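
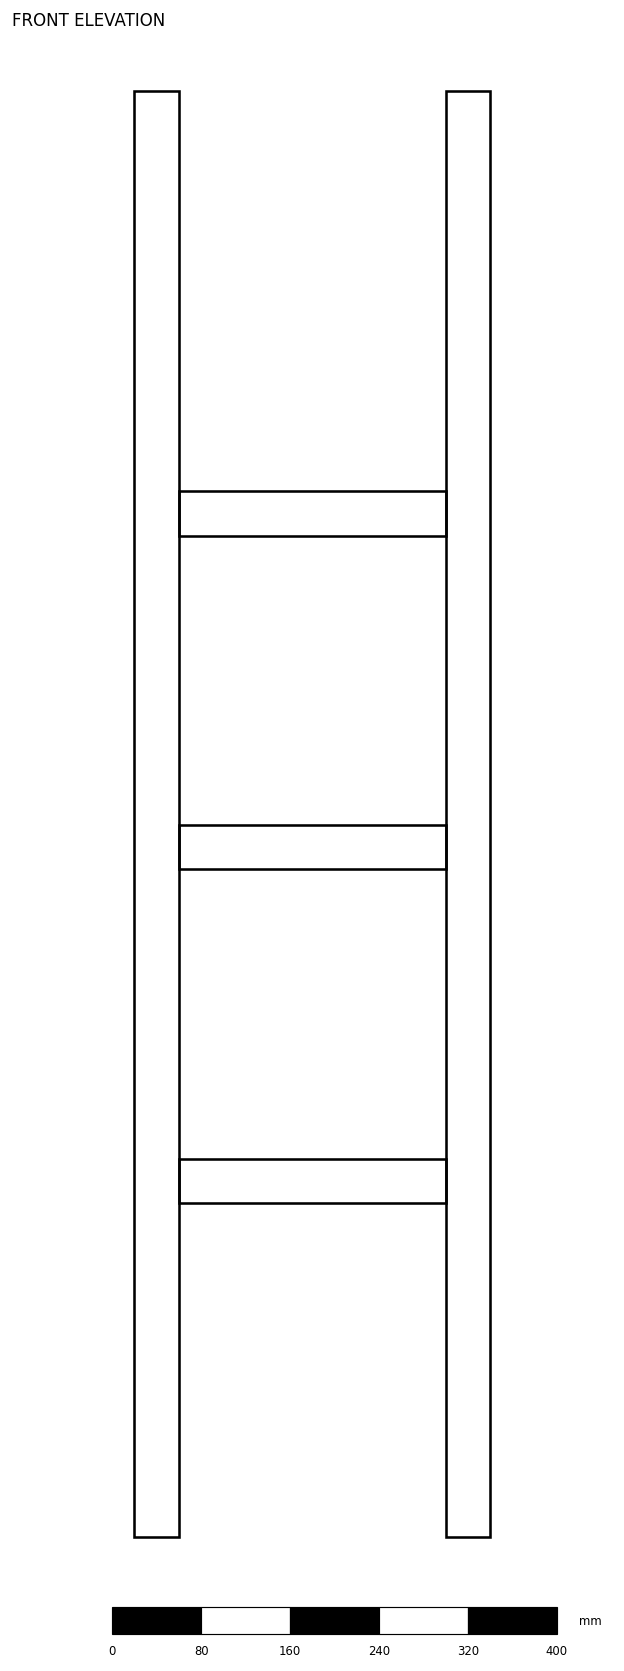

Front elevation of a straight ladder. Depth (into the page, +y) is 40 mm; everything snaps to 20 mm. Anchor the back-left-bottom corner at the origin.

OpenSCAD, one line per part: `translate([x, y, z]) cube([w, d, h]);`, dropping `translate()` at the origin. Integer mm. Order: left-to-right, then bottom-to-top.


cube([40, 40, 1300]);
translate([40, 0, 300]) cube([240, 40, 40]);
translate([40, 0, 600]) cube([240, 40, 40]);
translate([40, 0, 900]) cube([240, 40, 40]);
translate([280, 0, 0]) cube([40, 40, 1300]);


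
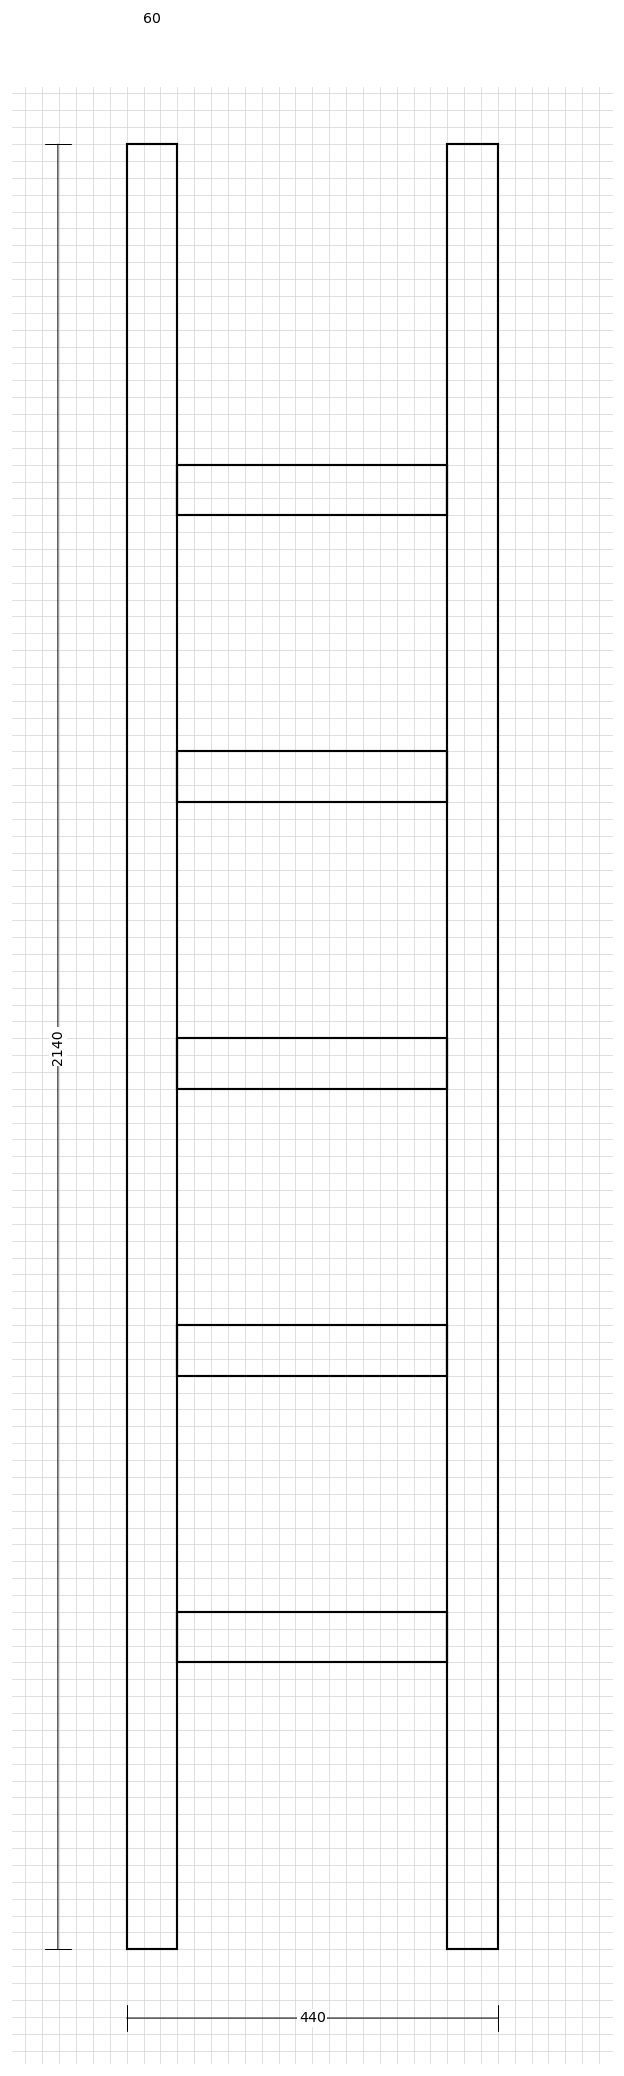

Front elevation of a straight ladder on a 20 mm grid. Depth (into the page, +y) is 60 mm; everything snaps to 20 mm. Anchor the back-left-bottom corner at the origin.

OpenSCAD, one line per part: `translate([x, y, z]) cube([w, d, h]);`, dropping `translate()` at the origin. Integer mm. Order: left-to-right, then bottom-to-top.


cube([60, 60, 2140]);
translate([60, 0, 340]) cube([320, 60, 60]);
translate([60, 0, 680]) cube([320, 60, 60]);
translate([60, 0, 1020]) cube([320, 60, 60]);
translate([60, 0, 1360]) cube([320, 60, 60]);
translate([60, 0, 1700]) cube([320, 60, 60]);
translate([380, 0, 0]) cube([60, 60, 2140]);


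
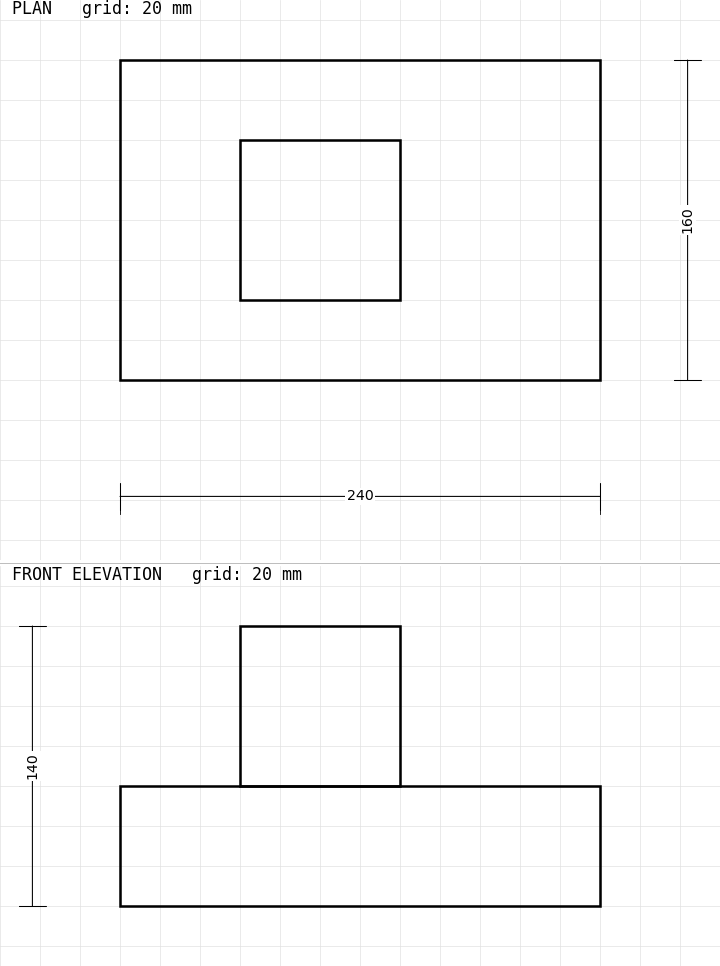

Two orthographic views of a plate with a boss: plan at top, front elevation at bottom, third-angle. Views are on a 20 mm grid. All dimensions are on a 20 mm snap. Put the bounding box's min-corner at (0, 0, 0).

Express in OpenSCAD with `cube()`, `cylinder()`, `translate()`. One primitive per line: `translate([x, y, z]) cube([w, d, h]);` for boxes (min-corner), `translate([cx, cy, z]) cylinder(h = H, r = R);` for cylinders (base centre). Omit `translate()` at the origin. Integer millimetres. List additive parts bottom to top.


cube([240, 160, 60]);
translate([60, 40, 60]) cube([80, 80, 80]);


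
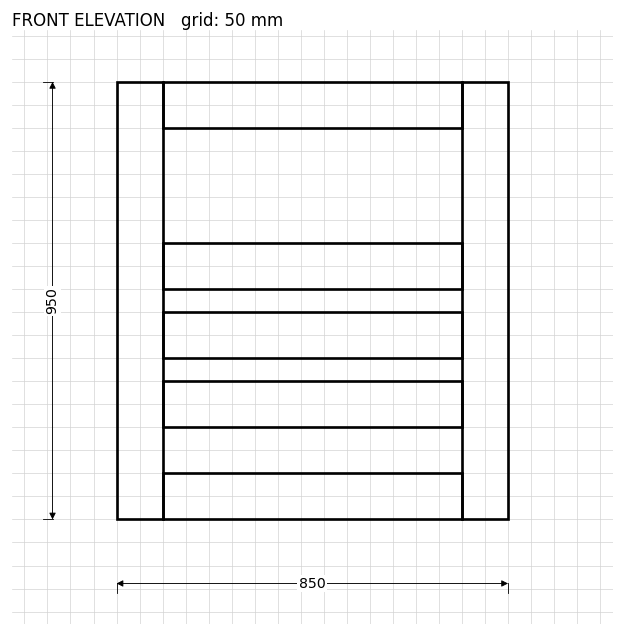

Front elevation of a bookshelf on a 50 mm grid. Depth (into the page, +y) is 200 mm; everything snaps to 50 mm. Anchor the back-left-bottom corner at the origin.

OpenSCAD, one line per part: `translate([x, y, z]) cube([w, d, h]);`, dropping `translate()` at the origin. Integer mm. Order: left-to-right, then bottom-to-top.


cube([100, 200, 950]);
translate([100, 0, 0]) cube([650, 200, 100]);
translate([100, 0, 200]) cube([650, 200, 100]);
translate([100, 0, 350]) cube([650, 200, 100]);
translate([100, 0, 500]) cube([650, 200, 100]);
translate([100, 0, 850]) cube([650, 200, 100]);
translate([750, 0, 0]) cube([100, 200, 950]);


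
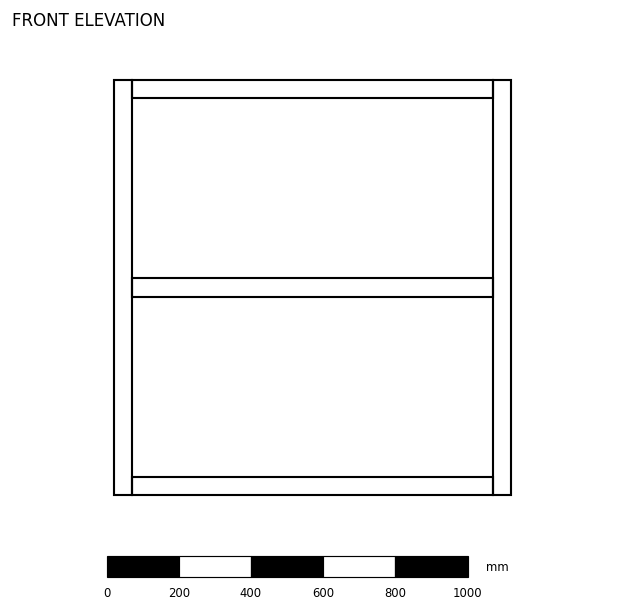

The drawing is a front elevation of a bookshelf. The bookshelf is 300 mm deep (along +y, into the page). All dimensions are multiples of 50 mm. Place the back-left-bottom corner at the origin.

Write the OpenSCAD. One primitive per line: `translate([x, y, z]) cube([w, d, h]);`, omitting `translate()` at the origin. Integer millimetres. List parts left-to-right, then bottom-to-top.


cube([50, 300, 1150]);
translate([50, 0, 0]) cube([1000, 300, 50]);
translate([50, 0, 550]) cube([1000, 300, 50]);
translate([50, 0, 1100]) cube([1000, 300, 50]);
translate([1050, 0, 0]) cube([50, 300, 1150]);


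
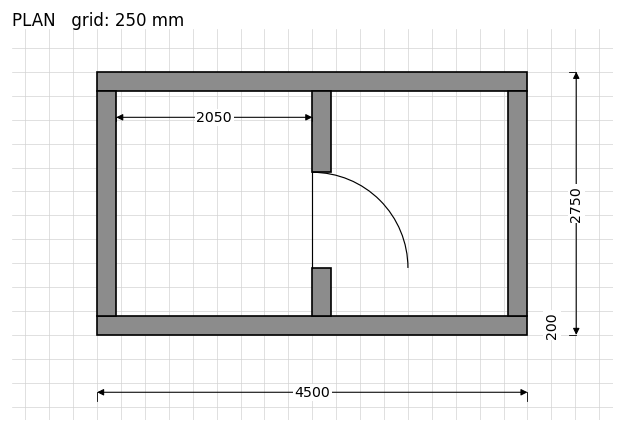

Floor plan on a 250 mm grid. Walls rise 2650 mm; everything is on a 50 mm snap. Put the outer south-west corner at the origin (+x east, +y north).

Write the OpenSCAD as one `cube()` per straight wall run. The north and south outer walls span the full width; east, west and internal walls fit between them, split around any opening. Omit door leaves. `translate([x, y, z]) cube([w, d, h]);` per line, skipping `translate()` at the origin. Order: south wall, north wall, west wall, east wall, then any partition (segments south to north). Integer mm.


cube([4500, 200, 2650]);
translate([0, 2550, 0]) cube([4500, 200, 2650]);
translate([0, 200, 0]) cube([200, 2350, 2650]);
translate([4300, 200, 0]) cube([200, 2350, 2650]);
translate([2250, 200, 0]) cube([200, 500, 2650]);
translate([2250, 1700, 0]) cube([200, 850, 2650]);


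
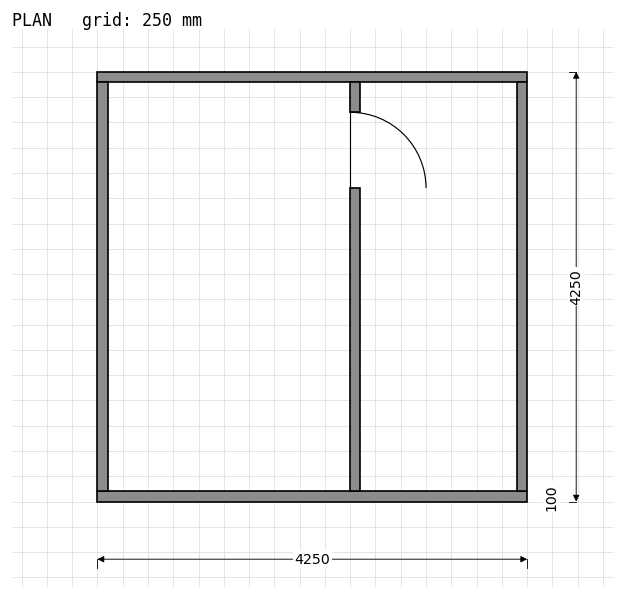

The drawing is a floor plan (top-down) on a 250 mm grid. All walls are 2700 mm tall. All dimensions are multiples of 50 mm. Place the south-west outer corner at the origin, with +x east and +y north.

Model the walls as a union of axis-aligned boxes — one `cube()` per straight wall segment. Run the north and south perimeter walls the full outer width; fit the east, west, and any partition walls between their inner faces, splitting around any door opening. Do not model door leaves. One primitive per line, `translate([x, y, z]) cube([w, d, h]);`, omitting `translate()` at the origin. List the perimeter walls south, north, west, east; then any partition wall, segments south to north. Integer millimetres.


cube([4250, 100, 2700]);
translate([0, 4150, 0]) cube([4250, 100, 2700]);
translate([0, 100, 0]) cube([100, 4050, 2700]);
translate([4150, 100, 0]) cube([100, 4050, 2700]);
translate([2500, 100, 0]) cube([100, 3000, 2700]);
translate([2500, 3850, 0]) cube([100, 300, 2700]);


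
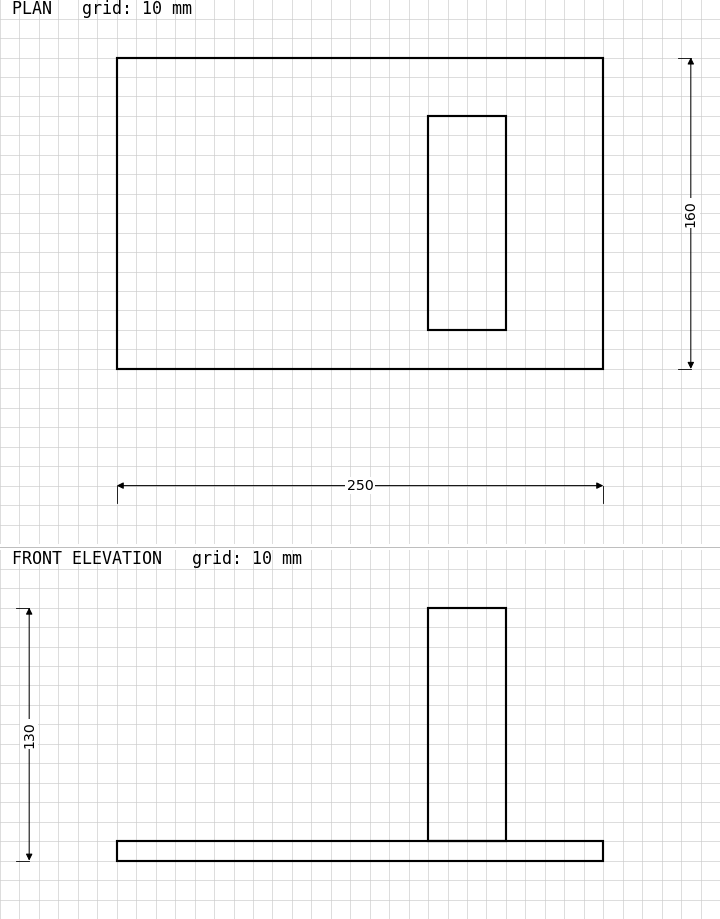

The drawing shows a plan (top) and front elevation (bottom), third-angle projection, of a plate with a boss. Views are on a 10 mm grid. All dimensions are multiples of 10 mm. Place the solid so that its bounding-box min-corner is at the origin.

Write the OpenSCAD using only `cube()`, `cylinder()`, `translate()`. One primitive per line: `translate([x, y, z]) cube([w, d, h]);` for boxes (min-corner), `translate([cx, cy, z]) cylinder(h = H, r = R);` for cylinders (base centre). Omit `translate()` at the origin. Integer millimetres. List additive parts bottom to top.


cube([250, 160, 10]);
translate([160, 20, 10]) cube([40, 110, 120]);


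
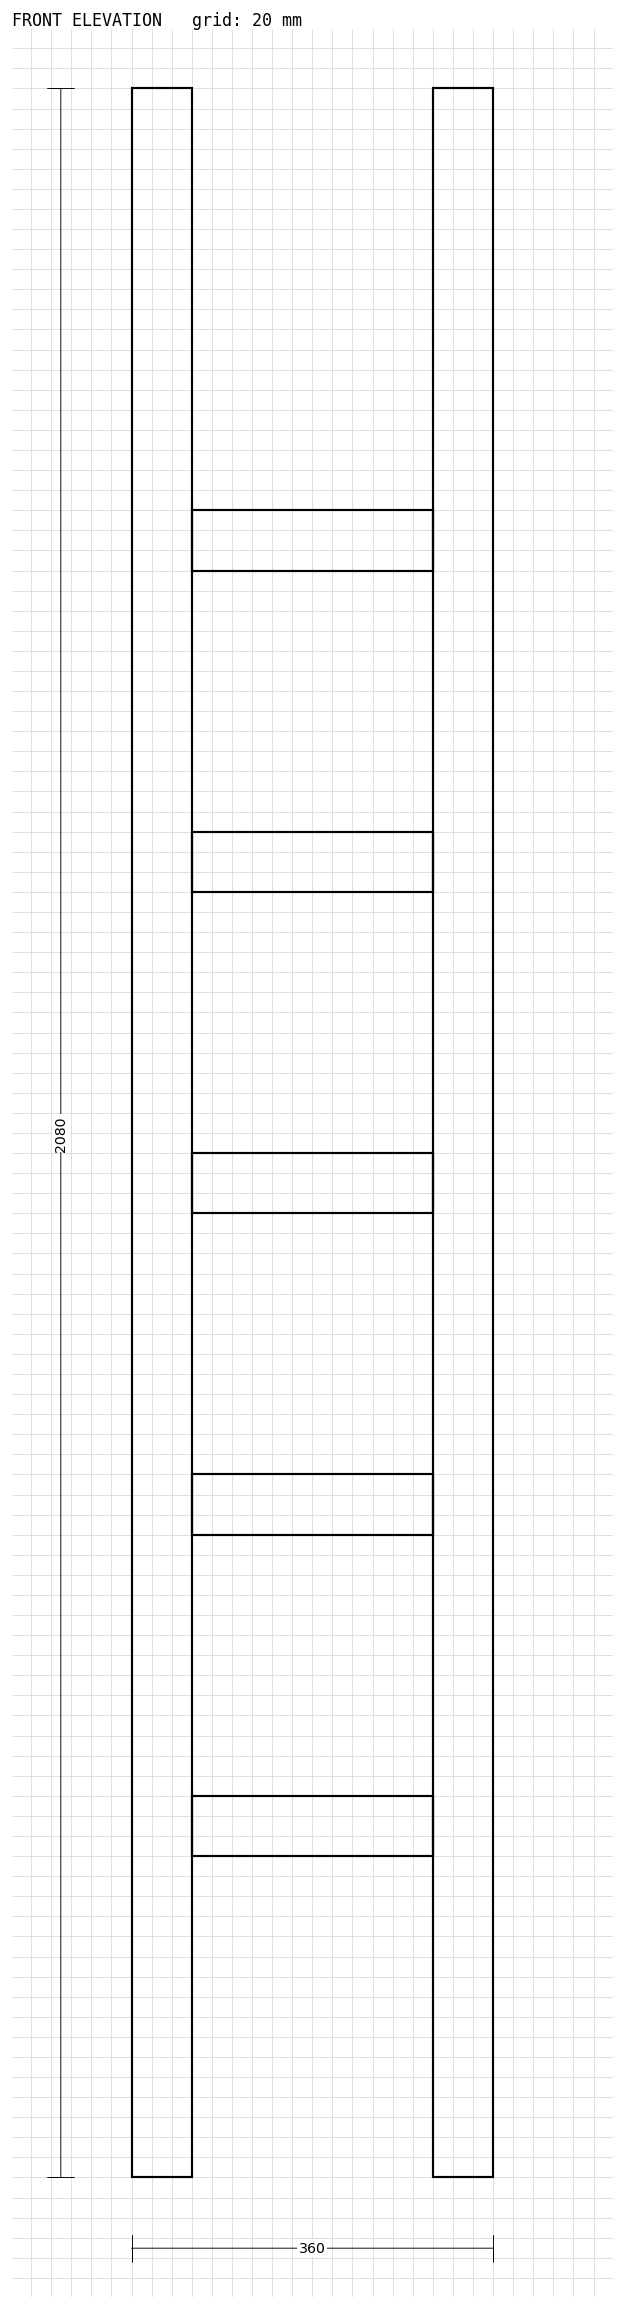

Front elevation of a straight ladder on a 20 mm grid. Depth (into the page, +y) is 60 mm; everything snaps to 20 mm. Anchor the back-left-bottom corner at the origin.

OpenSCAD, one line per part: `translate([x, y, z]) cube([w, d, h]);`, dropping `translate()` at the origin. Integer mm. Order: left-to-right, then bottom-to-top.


cube([60, 60, 2080]);
translate([60, 0, 320]) cube([240, 60, 60]);
translate([60, 0, 640]) cube([240, 60, 60]);
translate([60, 0, 960]) cube([240, 60, 60]);
translate([60, 0, 1280]) cube([240, 60, 60]);
translate([60, 0, 1600]) cube([240, 60, 60]);
translate([300, 0, 0]) cube([60, 60, 2080]);


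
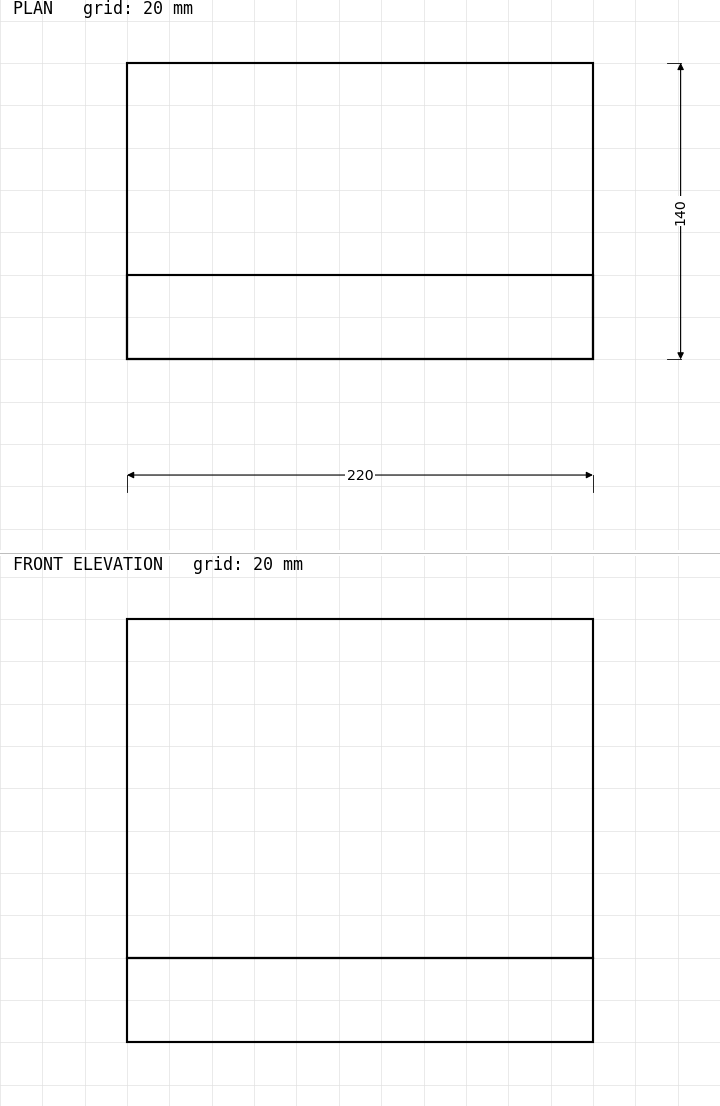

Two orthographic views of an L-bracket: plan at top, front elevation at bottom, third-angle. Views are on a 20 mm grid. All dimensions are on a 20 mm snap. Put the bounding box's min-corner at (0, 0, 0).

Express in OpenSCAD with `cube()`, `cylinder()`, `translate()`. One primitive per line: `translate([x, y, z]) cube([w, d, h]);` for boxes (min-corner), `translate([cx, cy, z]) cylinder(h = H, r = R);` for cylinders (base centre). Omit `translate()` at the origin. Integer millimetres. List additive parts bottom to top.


cube([220, 140, 40]);
translate([0, 0, 40]) cube([220, 40, 160]);


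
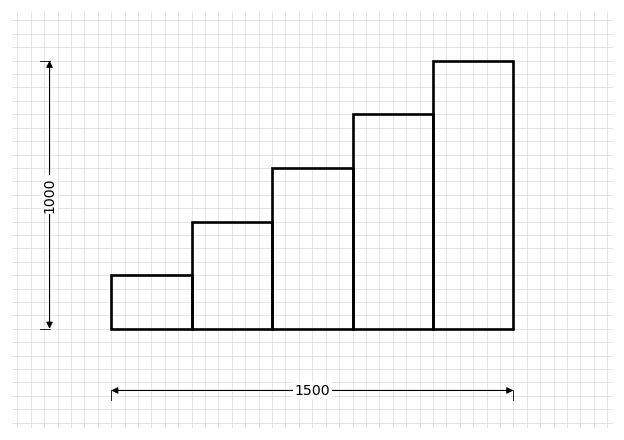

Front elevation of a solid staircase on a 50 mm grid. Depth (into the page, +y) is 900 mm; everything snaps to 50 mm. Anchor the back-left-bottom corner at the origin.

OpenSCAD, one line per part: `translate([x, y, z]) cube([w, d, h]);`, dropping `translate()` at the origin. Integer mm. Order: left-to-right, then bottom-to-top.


cube([300, 900, 200]);
translate([300, 0, 0]) cube([300, 900, 400]);
translate([600, 0, 0]) cube([300, 900, 600]);
translate([900, 0, 0]) cube([300, 900, 800]);
translate([1200, 0, 0]) cube([300, 900, 1000]);


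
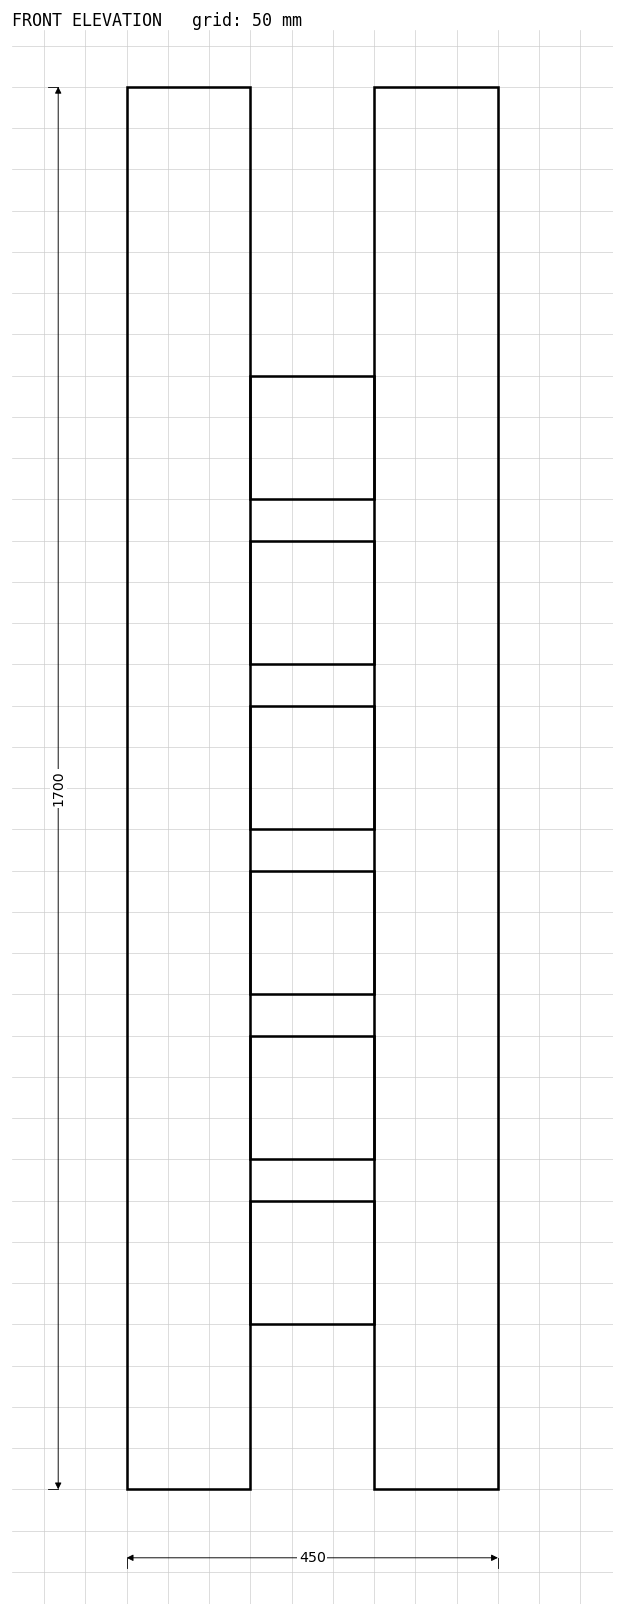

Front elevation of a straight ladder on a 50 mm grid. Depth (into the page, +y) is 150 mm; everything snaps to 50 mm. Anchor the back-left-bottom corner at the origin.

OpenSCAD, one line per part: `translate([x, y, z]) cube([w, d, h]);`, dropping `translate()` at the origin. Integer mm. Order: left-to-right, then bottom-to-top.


cube([150, 150, 1700]);
translate([150, 0, 200]) cube([150, 150, 150]);
translate([150, 0, 400]) cube([150, 150, 150]);
translate([150, 0, 600]) cube([150, 150, 150]);
translate([150, 0, 800]) cube([150, 150, 150]);
translate([150, 0, 1000]) cube([150, 150, 150]);
translate([150, 0, 1200]) cube([150, 150, 150]);
translate([300, 0, 0]) cube([150, 150, 1700]);


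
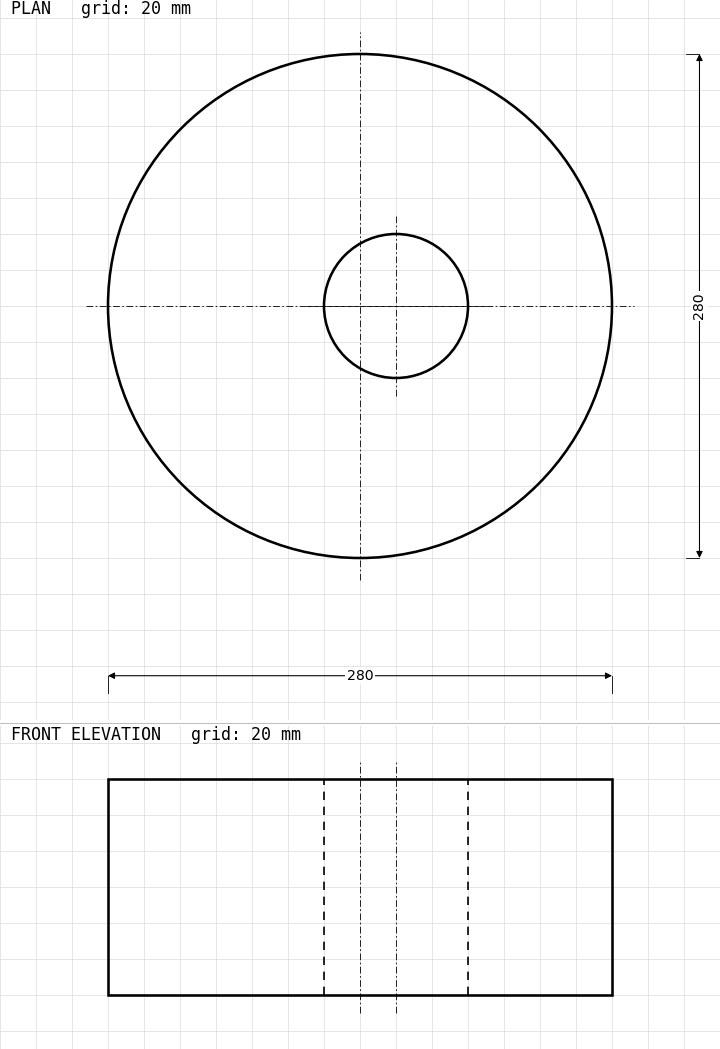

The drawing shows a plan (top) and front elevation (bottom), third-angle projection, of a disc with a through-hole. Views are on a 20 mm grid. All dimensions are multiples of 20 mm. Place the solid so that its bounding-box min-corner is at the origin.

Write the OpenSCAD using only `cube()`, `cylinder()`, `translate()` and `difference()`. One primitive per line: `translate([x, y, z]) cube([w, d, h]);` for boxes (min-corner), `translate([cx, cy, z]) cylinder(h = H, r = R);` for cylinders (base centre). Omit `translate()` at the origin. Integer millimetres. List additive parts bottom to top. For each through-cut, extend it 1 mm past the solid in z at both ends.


difference() {
  translate([140, 140, 0]) cylinder(h = 120, r = 140);
  translate([160, 140, -1]) cylinder(h = 122, r = 40);
}


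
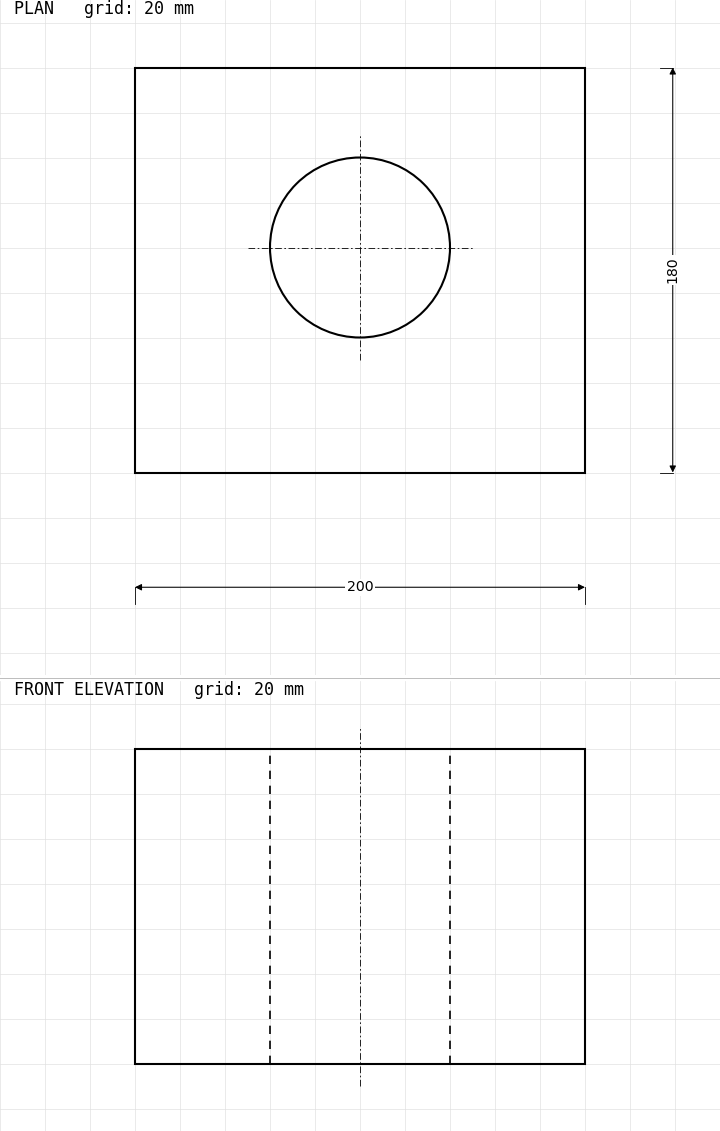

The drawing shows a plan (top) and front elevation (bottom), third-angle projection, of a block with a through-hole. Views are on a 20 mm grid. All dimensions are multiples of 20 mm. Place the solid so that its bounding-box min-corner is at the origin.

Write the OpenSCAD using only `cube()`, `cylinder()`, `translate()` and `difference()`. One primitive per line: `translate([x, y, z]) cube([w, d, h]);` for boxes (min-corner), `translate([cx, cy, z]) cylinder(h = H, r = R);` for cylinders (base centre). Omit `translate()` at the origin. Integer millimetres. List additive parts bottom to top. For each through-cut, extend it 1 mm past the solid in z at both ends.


difference() {
  cube([200, 180, 140]);
  translate([100, 100, -1]) cylinder(h = 142, r = 40);
}


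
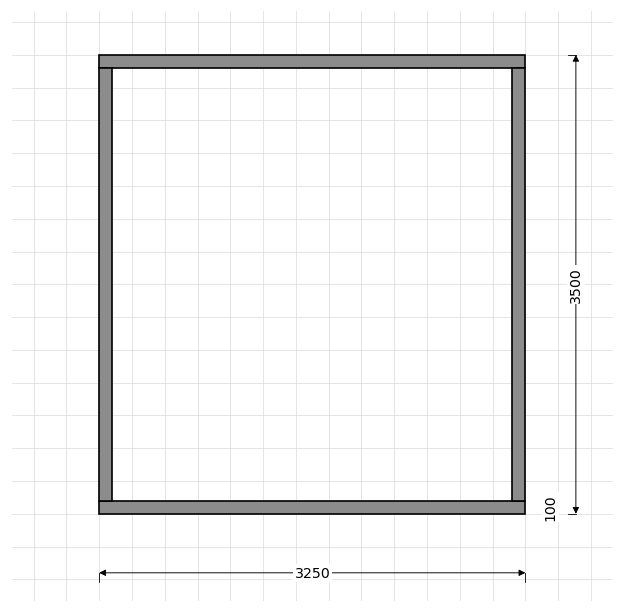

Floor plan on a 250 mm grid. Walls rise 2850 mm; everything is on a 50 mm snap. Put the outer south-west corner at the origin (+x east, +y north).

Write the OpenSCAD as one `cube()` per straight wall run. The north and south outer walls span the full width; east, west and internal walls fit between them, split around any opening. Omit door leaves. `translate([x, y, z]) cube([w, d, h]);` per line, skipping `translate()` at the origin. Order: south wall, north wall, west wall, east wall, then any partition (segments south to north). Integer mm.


cube([3250, 100, 2850]);
translate([0, 3400, 0]) cube([3250, 100, 2850]);
translate([0, 100, 0]) cube([100, 3300, 2850]);
translate([3150, 100, 0]) cube([100, 3300, 2850]);


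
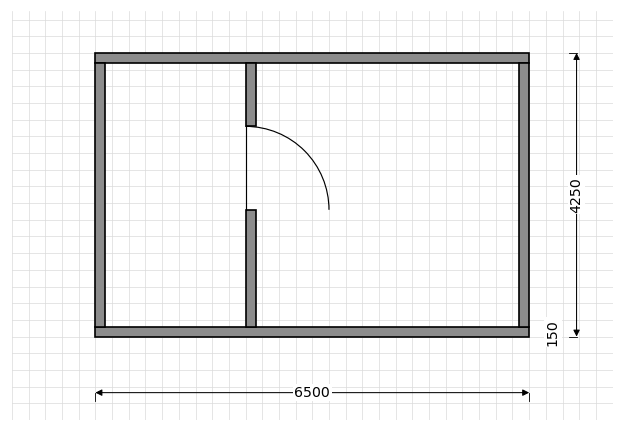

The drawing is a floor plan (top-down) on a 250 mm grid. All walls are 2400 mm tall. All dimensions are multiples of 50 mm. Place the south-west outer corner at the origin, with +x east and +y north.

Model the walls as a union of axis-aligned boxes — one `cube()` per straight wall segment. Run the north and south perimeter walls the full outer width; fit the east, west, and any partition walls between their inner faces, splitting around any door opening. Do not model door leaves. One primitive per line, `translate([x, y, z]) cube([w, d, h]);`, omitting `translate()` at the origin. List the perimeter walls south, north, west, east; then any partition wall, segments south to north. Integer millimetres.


cube([6500, 150, 2400]);
translate([0, 4100, 0]) cube([6500, 150, 2400]);
translate([0, 150, 0]) cube([150, 3950, 2400]);
translate([6350, 150, 0]) cube([150, 3950, 2400]);
translate([2250, 150, 0]) cube([150, 1750, 2400]);
translate([2250, 3150, 0]) cube([150, 950, 2400]);


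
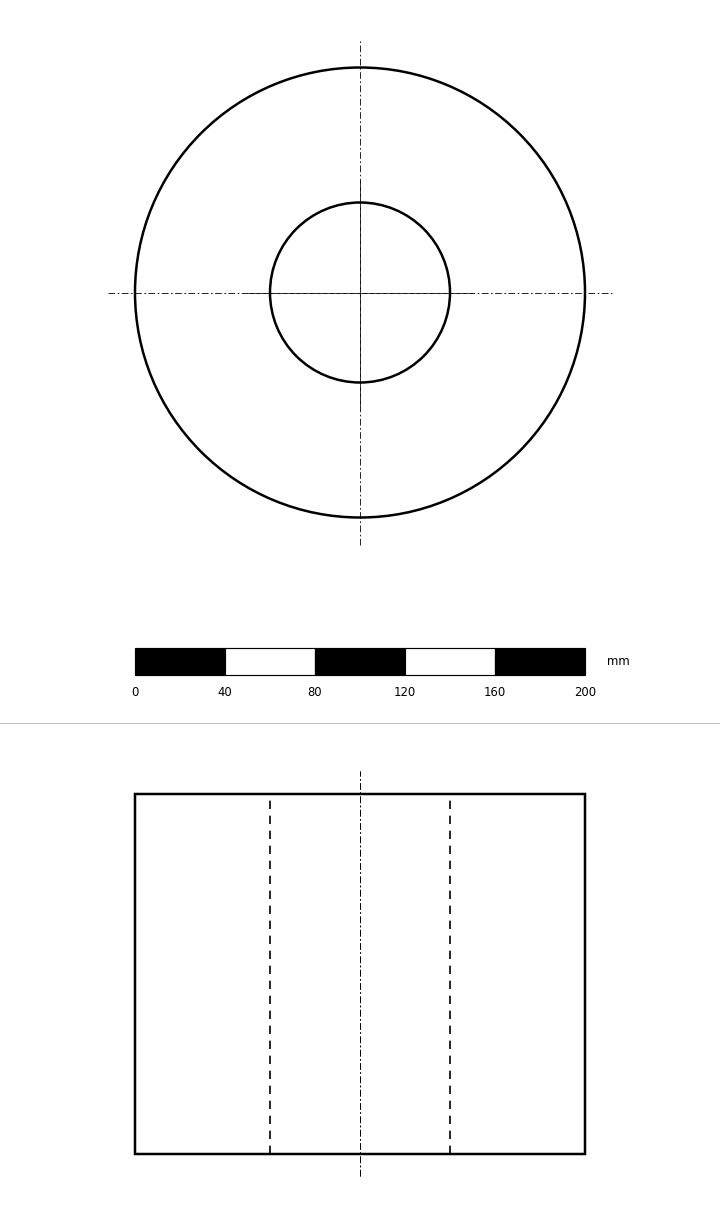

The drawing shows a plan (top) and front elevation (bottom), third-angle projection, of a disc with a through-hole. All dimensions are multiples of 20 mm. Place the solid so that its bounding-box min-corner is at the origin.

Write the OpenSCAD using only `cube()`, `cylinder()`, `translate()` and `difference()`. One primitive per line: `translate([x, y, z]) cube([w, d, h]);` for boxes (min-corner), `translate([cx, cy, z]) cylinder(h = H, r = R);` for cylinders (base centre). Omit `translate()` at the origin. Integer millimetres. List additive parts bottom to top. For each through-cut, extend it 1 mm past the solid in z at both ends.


difference() {
  translate([100, 100, 0]) cylinder(h = 160, r = 100);
  translate([100, 100, -1]) cylinder(h = 162, r = 40);
}


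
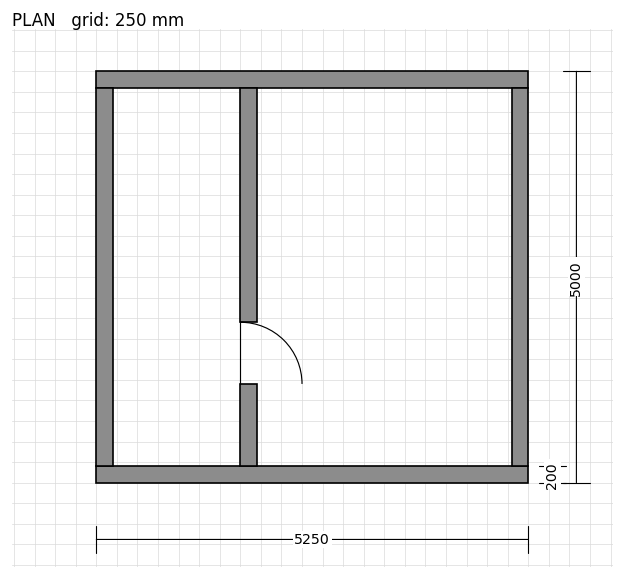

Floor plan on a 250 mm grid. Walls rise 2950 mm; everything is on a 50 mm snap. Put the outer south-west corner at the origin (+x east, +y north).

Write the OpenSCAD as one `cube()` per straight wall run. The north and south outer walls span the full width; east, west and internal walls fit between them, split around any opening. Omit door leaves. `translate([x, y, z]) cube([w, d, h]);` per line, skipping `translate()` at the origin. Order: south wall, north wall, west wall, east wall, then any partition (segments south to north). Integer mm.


cube([5250, 200, 2950]);
translate([0, 4800, 0]) cube([5250, 200, 2950]);
translate([0, 200, 0]) cube([200, 4600, 2950]);
translate([5050, 200, 0]) cube([200, 4600, 2950]);
translate([1750, 200, 0]) cube([200, 1000, 2950]);
translate([1750, 1950, 0]) cube([200, 2850, 2950]);


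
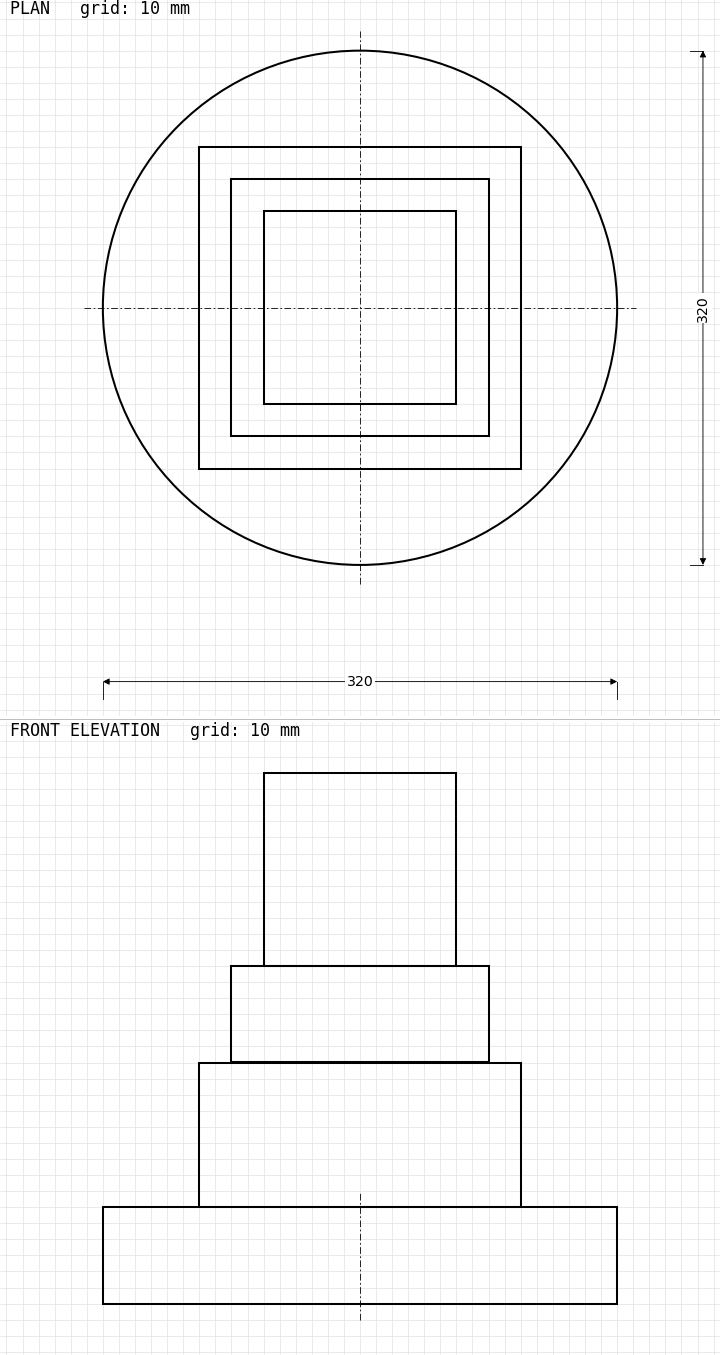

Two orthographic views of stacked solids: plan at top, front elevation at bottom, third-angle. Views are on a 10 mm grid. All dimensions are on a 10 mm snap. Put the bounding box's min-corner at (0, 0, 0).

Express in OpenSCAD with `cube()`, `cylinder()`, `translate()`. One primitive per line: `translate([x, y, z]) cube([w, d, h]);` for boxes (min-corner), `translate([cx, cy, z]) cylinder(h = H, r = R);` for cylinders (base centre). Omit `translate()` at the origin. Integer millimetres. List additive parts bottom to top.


translate([160, 160, 0]) cylinder(h = 60, r = 160);
translate([60, 60, 60]) cube([200, 200, 90]);
translate([80, 80, 150]) cube([160, 160, 60]);
translate([100, 100, 210]) cube([120, 120, 120]);


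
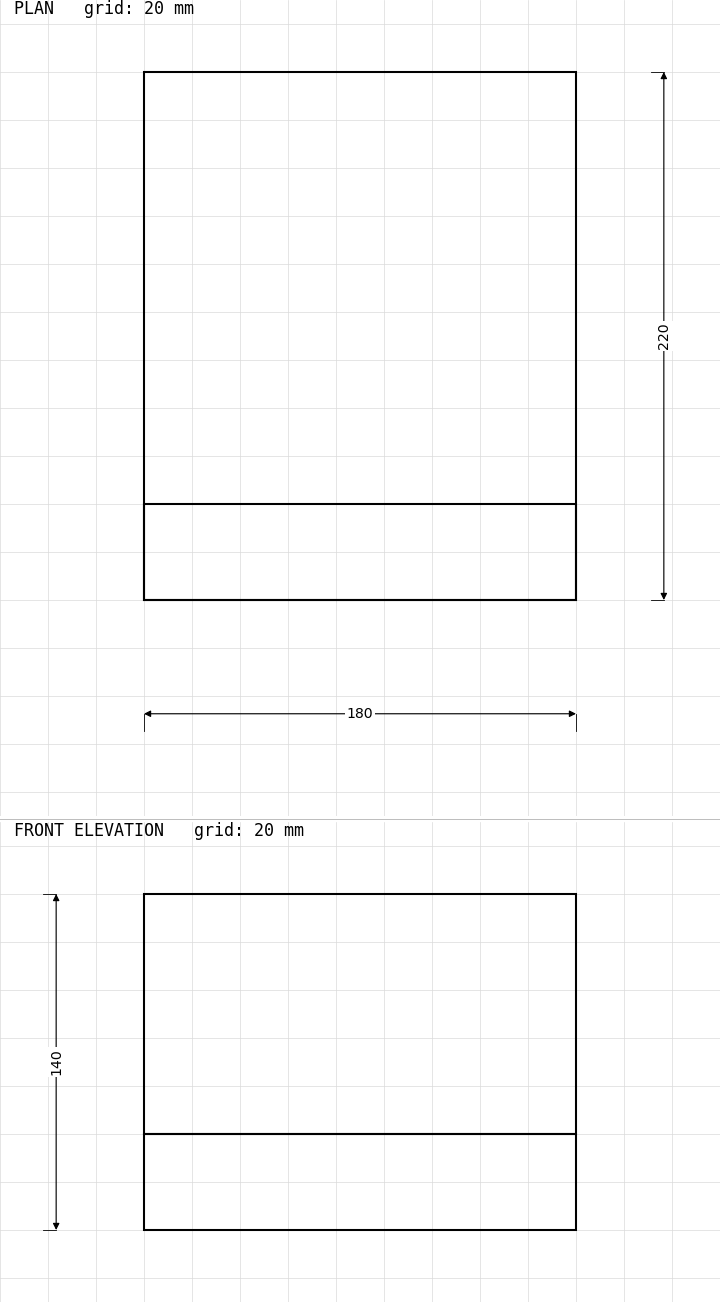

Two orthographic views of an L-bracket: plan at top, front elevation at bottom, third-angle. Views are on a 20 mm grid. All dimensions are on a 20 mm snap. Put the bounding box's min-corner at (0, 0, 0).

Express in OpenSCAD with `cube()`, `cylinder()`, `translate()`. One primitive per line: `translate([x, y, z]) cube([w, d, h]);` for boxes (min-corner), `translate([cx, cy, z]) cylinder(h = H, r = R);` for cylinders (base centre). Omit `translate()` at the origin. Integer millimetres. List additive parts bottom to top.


cube([180, 220, 40]);
translate([0, 0, 40]) cube([180, 40, 100]);


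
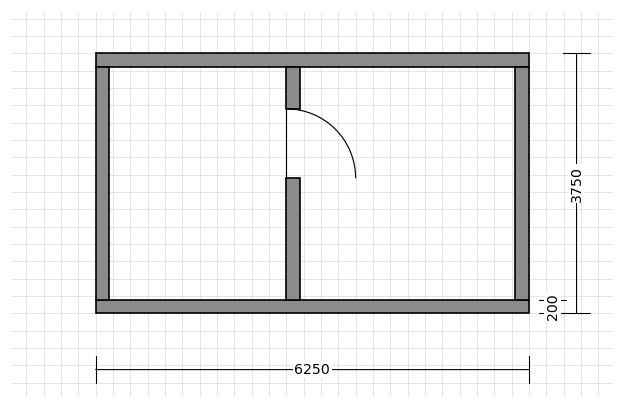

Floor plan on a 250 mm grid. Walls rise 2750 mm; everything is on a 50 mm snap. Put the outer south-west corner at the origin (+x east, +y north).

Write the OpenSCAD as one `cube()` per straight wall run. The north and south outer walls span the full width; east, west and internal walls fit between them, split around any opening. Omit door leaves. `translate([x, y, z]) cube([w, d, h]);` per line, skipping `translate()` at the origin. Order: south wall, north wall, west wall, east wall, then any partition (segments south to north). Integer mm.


cube([6250, 200, 2750]);
translate([0, 3550, 0]) cube([6250, 200, 2750]);
translate([0, 200, 0]) cube([200, 3350, 2750]);
translate([6050, 200, 0]) cube([200, 3350, 2750]);
translate([2750, 200, 0]) cube([200, 1750, 2750]);
translate([2750, 2950, 0]) cube([200, 600, 2750]);


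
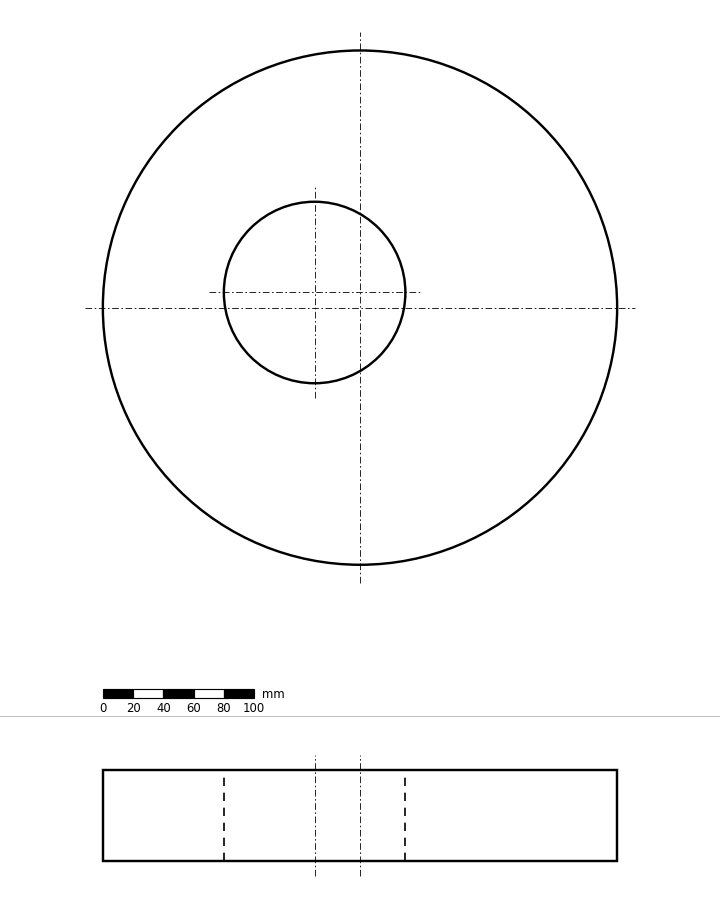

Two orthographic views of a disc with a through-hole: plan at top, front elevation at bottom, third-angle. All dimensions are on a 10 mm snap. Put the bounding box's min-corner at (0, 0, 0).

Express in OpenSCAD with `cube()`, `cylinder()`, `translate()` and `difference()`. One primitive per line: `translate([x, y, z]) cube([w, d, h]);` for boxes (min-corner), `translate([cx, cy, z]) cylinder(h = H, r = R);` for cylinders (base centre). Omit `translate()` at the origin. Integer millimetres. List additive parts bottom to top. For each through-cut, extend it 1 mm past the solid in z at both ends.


difference() {
  translate([170, 170, 0]) cylinder(h = 60, r = 170);
  translate([140, 180, -1]) cylinder(h = 62, r = 60);
}


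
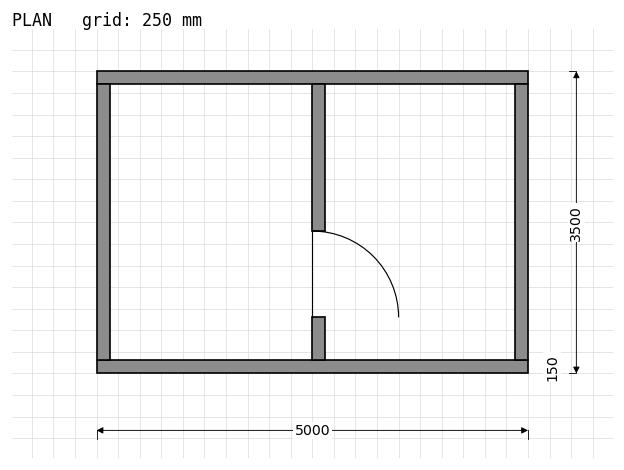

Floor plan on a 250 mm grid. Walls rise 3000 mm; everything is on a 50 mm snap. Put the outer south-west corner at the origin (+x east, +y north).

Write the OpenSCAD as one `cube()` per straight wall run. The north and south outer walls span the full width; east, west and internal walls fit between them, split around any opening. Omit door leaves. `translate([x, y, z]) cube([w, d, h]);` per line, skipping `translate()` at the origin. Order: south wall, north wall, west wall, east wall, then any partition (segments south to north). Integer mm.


cube([5000, 150, 3000]);
translate([0, 3350, 0]) cube([5000, 150, 3000]);
translate([0, 150, 0]) cube([150, 3200, 3000]);
translate([4850, 150, 0]) cube([150, 3200, 3000]);
translate([2500, 150, 0]) cube([150, 500, 3000]);
translate([2500, 1650, 0]) cube([150, 1700, 3000]);


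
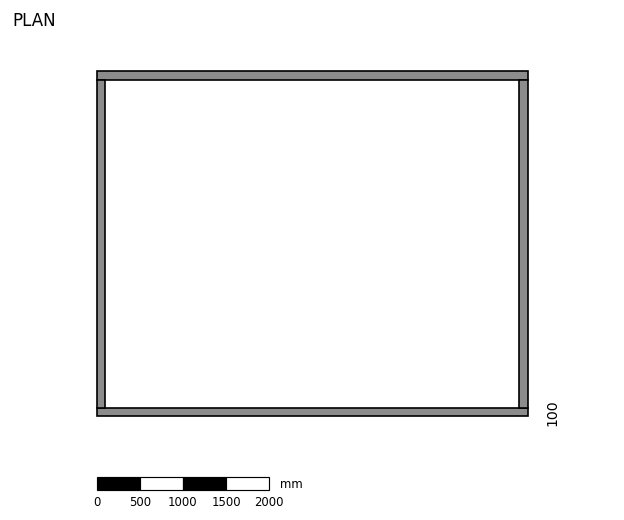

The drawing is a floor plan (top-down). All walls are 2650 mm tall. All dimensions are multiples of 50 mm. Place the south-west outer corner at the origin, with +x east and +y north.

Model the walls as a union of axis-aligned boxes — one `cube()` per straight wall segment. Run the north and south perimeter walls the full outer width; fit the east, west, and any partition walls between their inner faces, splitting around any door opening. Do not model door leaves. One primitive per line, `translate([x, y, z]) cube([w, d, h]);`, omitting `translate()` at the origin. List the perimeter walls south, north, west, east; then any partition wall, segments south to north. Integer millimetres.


cube([5000, 100, 2650]);
translate([0, 3900, 0]) cube([5000, 100, 2650]);
translate([0, 100, 0]) cube([100, 3800, 2650]);
translate([4900, 100, 0]) cube([100, 3800, 2650]);


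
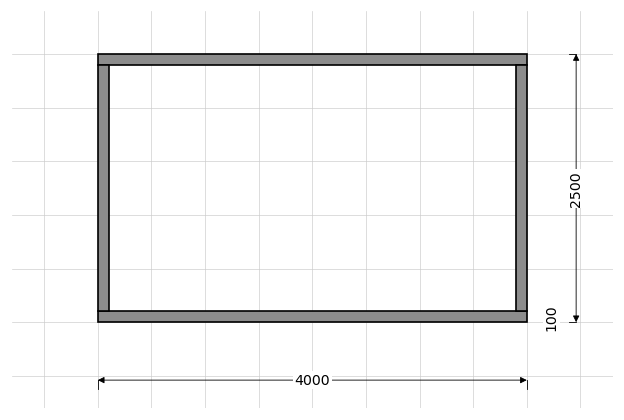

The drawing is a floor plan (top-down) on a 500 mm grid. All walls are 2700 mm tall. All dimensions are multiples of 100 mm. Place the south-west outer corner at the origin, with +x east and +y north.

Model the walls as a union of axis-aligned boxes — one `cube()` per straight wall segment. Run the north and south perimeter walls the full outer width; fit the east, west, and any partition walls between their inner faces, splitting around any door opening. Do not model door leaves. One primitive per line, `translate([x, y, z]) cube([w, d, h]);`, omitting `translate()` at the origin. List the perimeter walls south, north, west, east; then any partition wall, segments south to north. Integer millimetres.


cube([4000, 100, 2700]);
translate([0, 2400, 0]) cube([4000, 100, 2700]);
translate([0, 100, 0]) cube([100, 2300, 2700]);
translate([3900, 100, 0]) cube([100, 2300, 2700]);


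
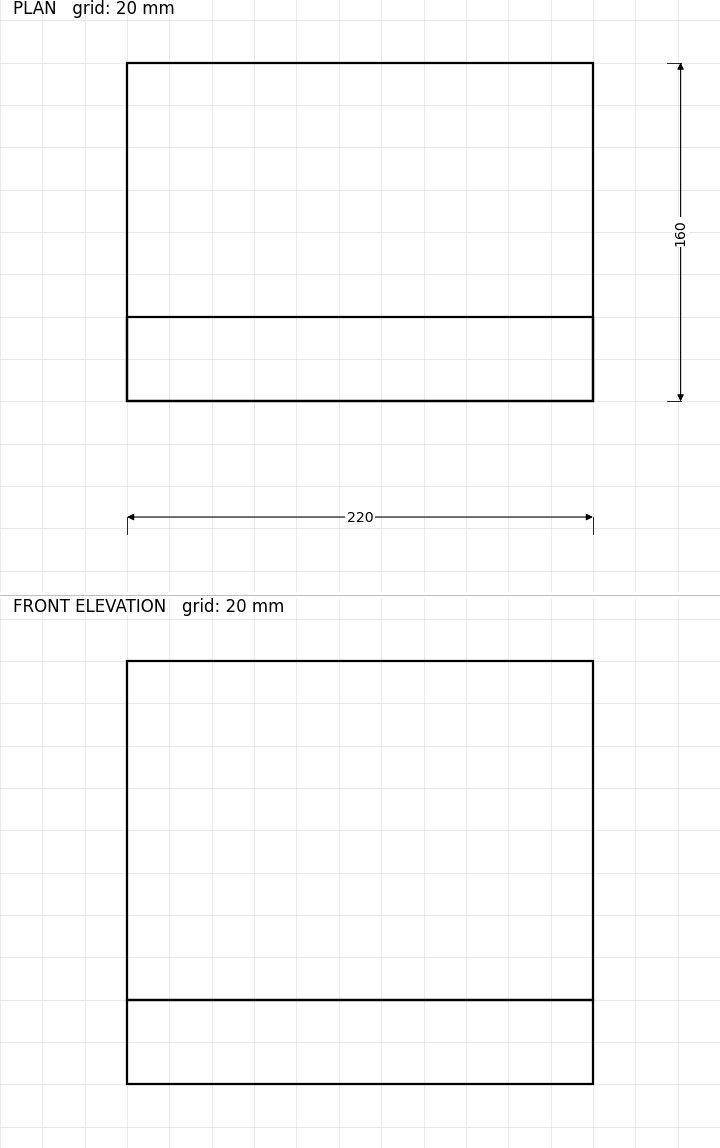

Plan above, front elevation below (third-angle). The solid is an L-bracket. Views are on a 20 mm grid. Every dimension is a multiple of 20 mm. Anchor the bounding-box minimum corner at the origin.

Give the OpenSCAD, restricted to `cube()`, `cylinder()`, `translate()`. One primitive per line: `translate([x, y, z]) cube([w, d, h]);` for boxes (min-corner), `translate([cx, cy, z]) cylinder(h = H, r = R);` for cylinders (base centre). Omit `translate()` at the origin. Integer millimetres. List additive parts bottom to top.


cube([220, 160, 40]);
translate([0, 0, 40]) cube([220, 40, 160]);


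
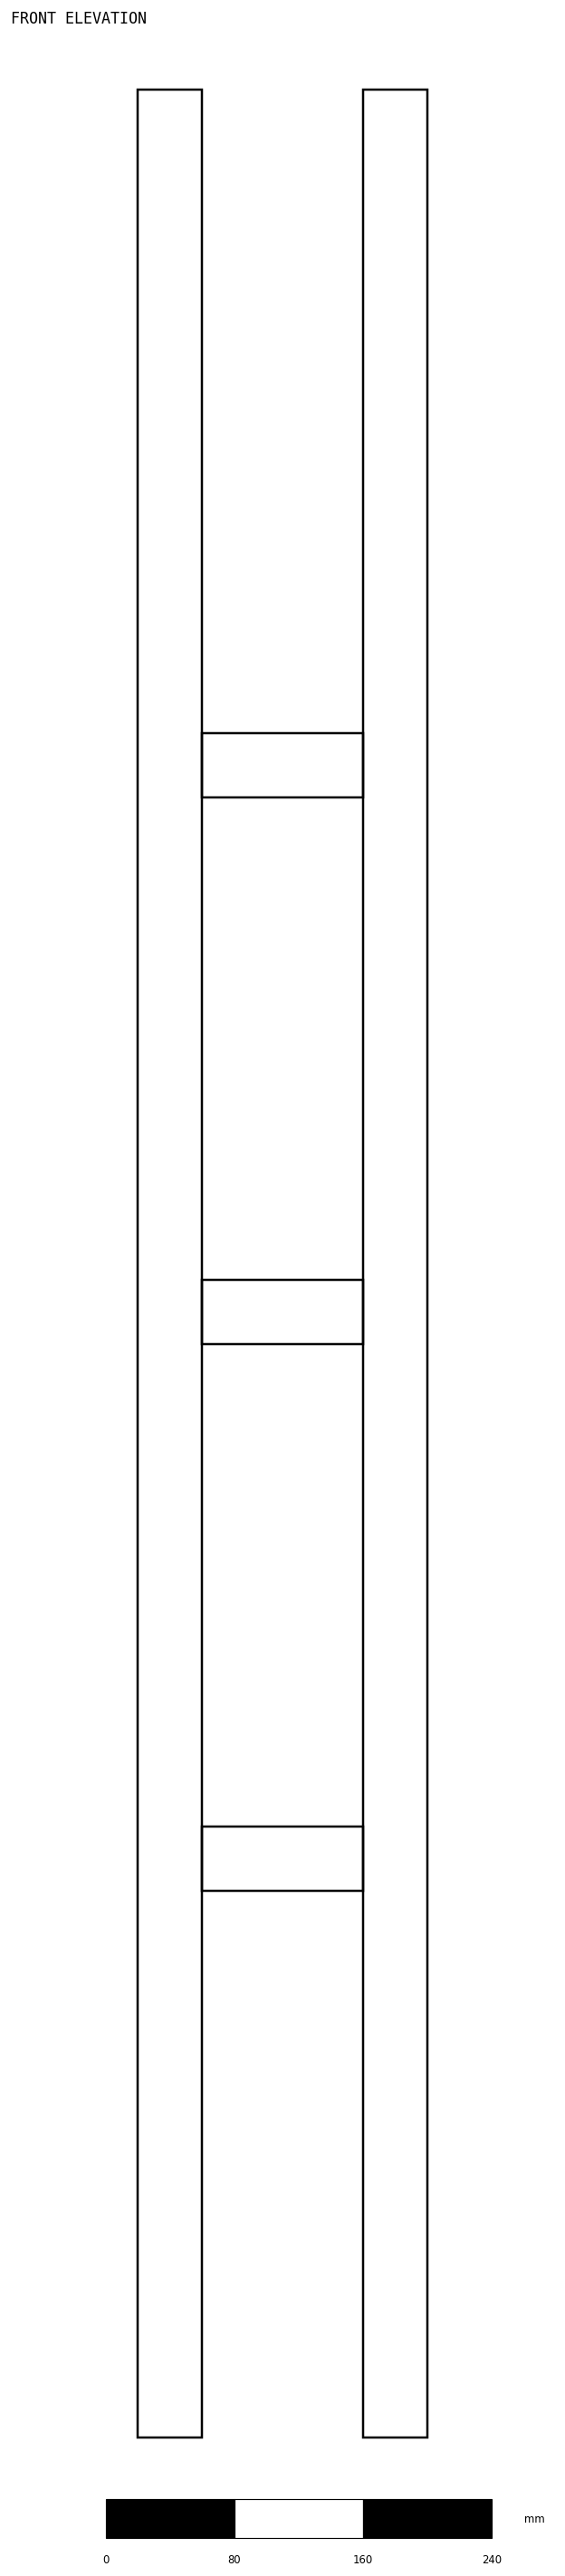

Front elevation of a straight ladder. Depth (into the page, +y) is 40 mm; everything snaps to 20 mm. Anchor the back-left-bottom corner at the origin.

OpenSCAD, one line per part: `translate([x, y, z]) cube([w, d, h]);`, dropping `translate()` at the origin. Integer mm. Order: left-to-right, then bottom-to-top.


cube([40, 40, 1460]);
translate([40, 0, 340]) cube([100, 40, 40]);
translate([40, 0, 680]) cube([100, 40, 40]);
translate([40, 0, 1020]) cube([100, 40, 40]);
translate([140, 0, 0]) cube([40, 40, 1460]);


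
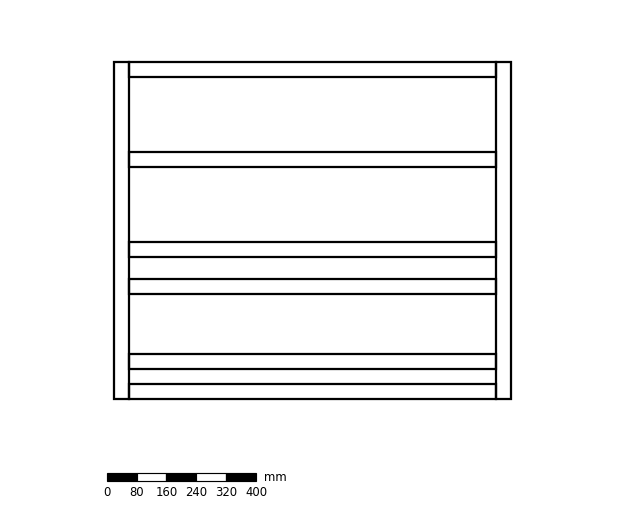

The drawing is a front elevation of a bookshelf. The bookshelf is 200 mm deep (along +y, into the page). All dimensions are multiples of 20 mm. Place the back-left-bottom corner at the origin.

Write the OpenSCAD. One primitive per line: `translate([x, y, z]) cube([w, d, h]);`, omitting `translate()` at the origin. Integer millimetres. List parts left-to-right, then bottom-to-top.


cube([40, 200, 900]);
translate([40, 0, 0]) cube([980, 200, 40]);
translate([40, 0, 80]) cube([980, 200, 40]);
translate([40, 0, 280]) cube([980, 200, 40]);
translate([40, 0, 380]) cube([980, 200, 40]);
translate([40, 0, 620]) cube([980, 200, 40]);
translate([40, 0, 860]) cube([980, 200, 40]);
translate([1020, 0, 0]) cube([40, 200, 900]);


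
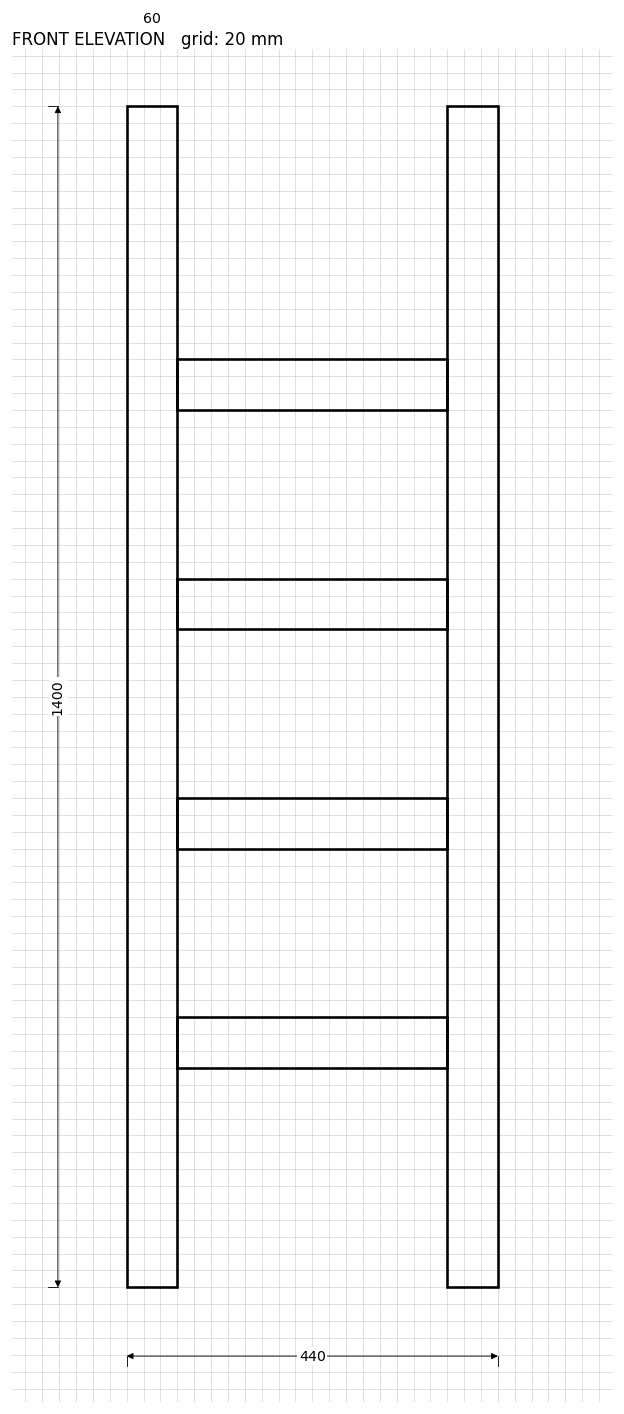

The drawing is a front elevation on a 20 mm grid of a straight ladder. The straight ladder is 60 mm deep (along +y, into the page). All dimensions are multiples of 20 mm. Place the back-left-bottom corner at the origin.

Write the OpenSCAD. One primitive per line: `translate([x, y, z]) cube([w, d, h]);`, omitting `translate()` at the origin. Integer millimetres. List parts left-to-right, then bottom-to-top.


cube([60, 60, 1400]);
translate([60, 0, 260]) cube([320, 60, 60]);
translate([60, 0, 520]) cube([320, 60, 60]);
translate([60, 0, 780]) cube([320, 60, 60]);
translate([60, 0, 1040]) cube([320, 60, 60]);
translate([380, 0, 0]) cube([60, 60, 1400]);


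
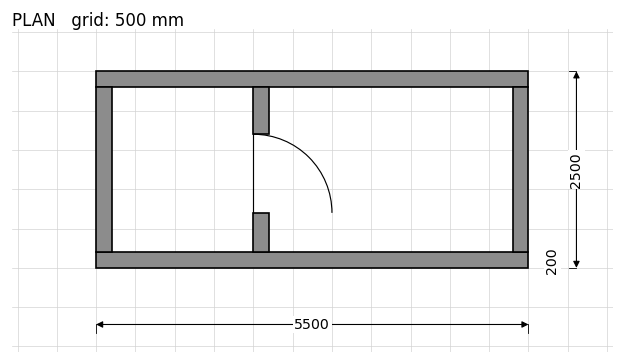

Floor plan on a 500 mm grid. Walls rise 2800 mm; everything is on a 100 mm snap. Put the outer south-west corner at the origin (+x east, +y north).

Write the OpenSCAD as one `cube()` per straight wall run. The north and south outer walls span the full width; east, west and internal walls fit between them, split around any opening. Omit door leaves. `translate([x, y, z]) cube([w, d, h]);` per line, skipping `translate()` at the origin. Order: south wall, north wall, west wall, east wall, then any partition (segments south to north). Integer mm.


cube([5500, 200, 2800]);
translate([0, 2300, 0]) cube([5500, 200, 2800]);
translate([0, 200, 0]) cube([200, 2100, 2800]);
translate([5300, 200, 0]) cube([200, 2100, 2800]);
translate([2000, 200, 0]) cube([200, 500, 2800]);
translate([2000, 1700, 0]) cube([200, 600, 2800]);


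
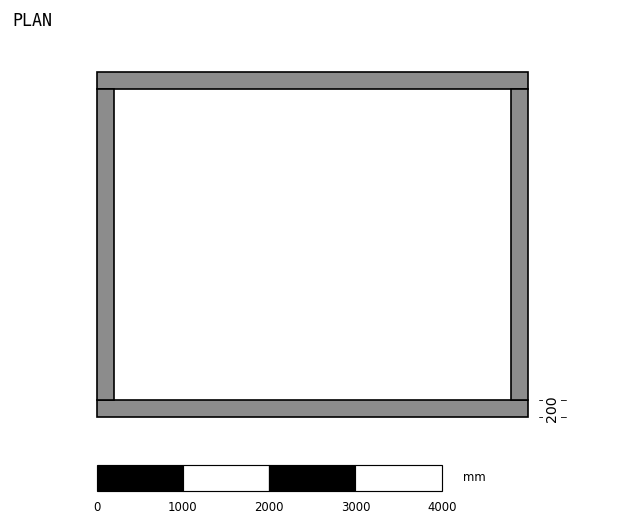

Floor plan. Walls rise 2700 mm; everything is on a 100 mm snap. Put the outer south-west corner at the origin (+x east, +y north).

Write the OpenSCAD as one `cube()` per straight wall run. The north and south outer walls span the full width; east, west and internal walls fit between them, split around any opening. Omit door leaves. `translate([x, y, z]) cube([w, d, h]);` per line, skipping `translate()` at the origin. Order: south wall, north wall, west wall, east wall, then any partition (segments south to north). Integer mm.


cube([5000, 200, 2700]);
translate([0, 3800, 0]) cube([5000, 200, 2700]);
translate([0, 200, 0]) cube([200, 3600, 2700]);
translate([4800, 200, 0]) cube([200, 3600, 2700]);


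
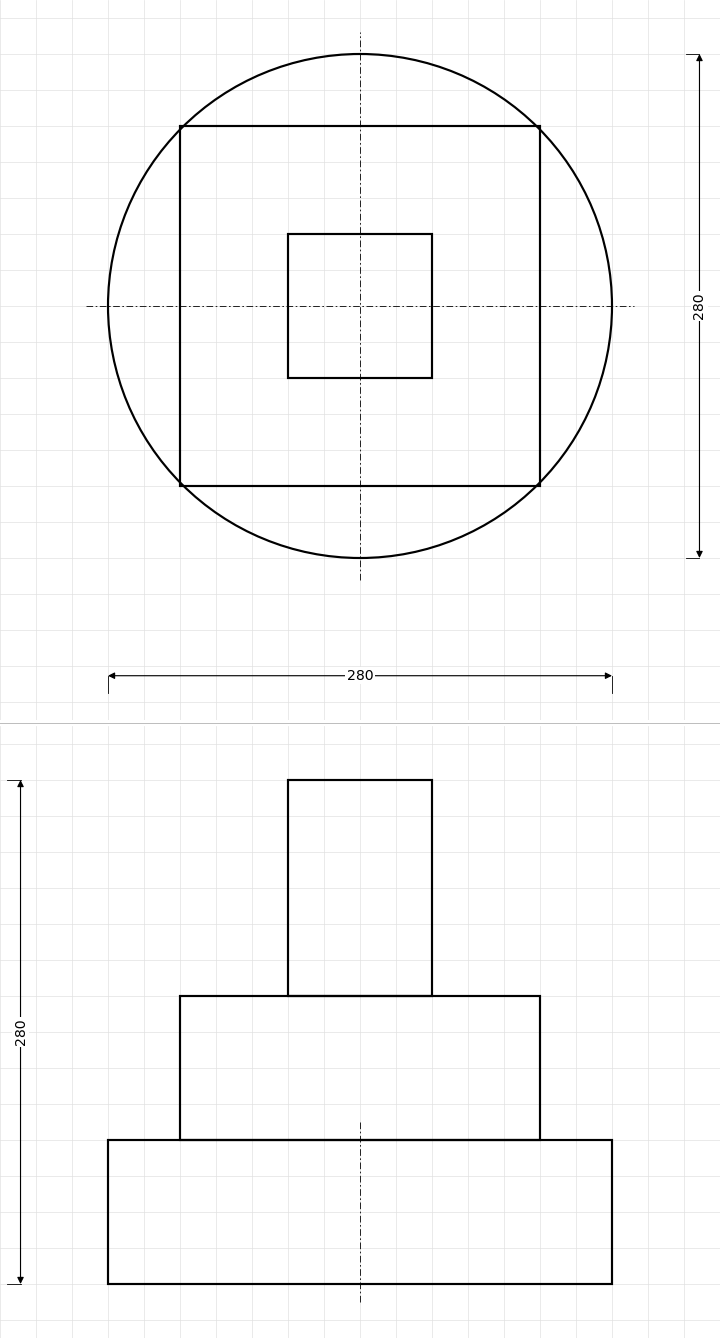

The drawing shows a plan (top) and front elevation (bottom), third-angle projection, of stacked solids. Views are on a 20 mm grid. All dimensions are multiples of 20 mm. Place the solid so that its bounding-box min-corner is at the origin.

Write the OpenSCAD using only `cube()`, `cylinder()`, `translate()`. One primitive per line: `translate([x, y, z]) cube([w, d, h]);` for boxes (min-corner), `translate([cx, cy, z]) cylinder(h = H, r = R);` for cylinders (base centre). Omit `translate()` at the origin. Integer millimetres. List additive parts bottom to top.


translate([140, 140, 0]) cylinder(h = 80, r = 140);
translate([40, 40, 80]) cube([200, 200, 80]);
translate([100, 100, 160]) cube([80, 80, 120]);


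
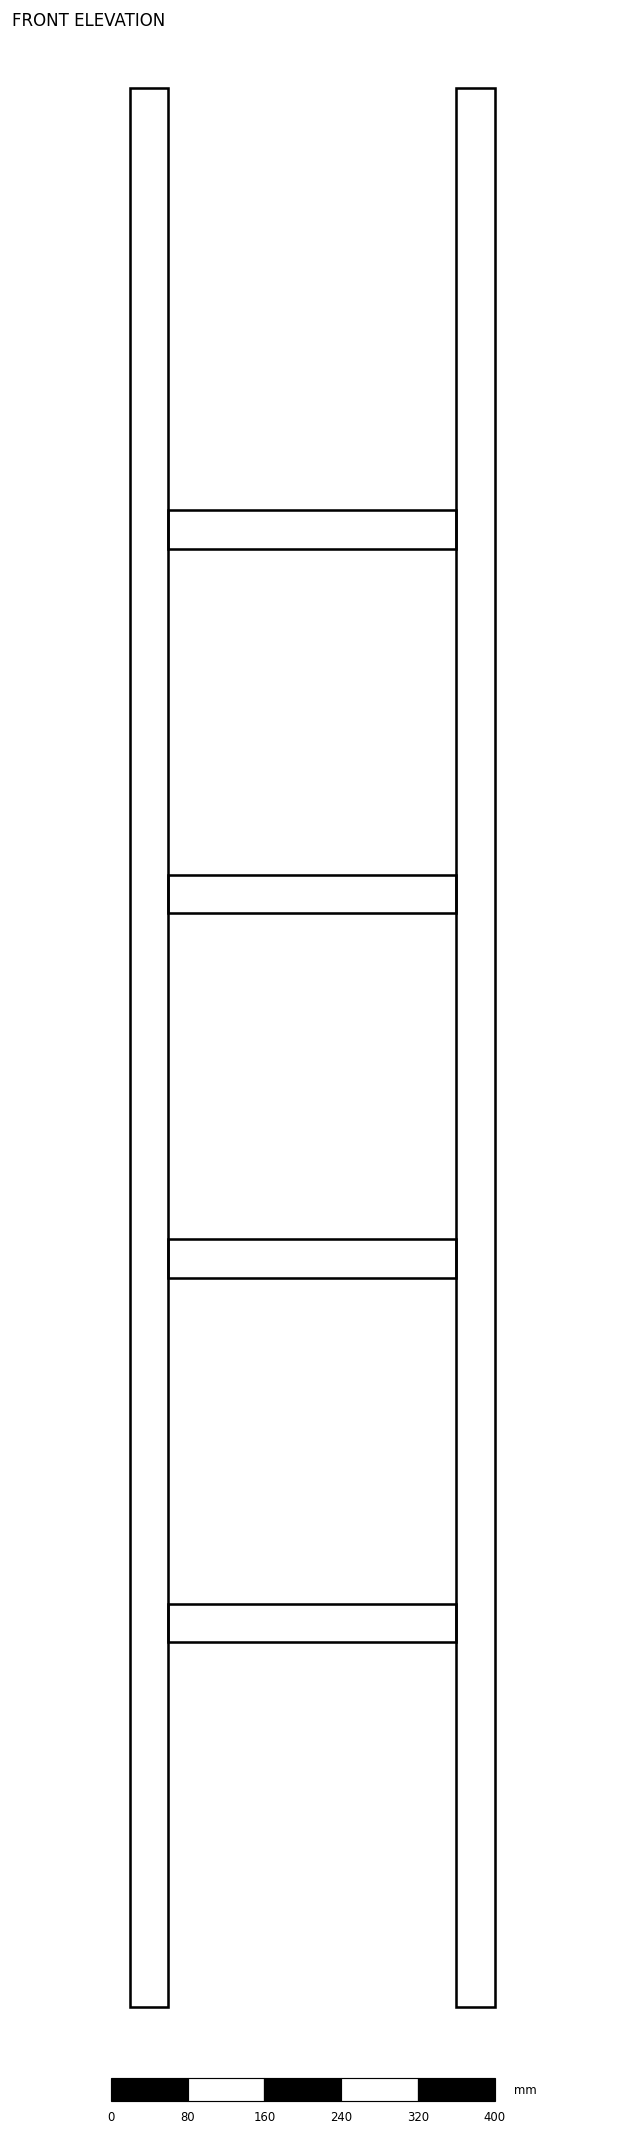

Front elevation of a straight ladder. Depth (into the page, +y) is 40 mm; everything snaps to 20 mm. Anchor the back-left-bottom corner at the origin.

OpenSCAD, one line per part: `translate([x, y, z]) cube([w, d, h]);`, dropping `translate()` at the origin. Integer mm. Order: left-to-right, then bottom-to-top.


cube([40, 40, 2000]);
translate([40, 0, 380]) cube([300, 40, 40]);
translate([40, 0, 760]) cube([300, 40, 40]);
translate([40, 0, 1140]) cube([300, 40, 40]);
translate([40, 0, 1520]) cube([300, 40, 40]);
translate([340, 0, 0]) cube([40, 40, 2000]);
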